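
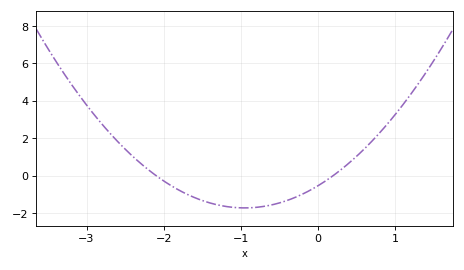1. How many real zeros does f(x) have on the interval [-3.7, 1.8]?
2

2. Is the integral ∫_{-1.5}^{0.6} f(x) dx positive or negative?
negative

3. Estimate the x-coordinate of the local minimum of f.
-0.95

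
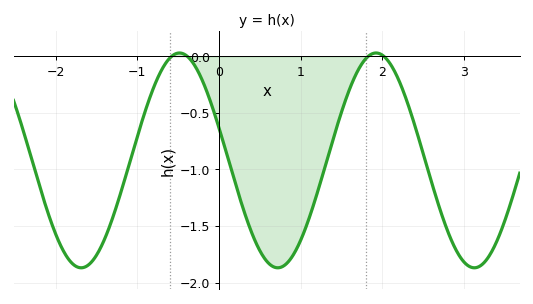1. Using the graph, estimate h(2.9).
-1.71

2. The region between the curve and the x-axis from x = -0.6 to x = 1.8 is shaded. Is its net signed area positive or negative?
negative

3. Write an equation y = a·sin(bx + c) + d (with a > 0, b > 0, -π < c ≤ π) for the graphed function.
y = 0.95sin(2.61x + 2.83) - 0.92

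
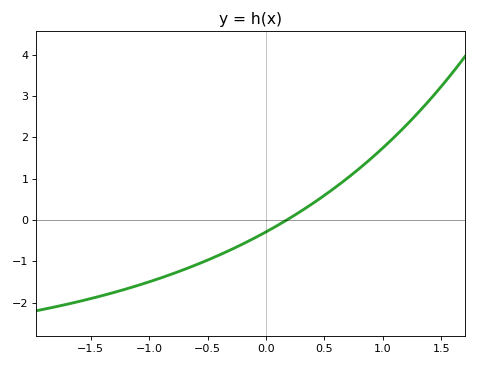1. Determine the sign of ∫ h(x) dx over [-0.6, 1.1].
positive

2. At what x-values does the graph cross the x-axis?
0.179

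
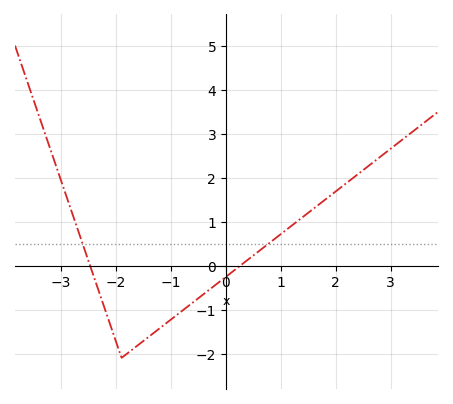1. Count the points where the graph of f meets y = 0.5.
2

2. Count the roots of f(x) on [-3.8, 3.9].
2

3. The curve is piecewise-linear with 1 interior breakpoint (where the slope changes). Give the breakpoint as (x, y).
(-1.9, -2.1)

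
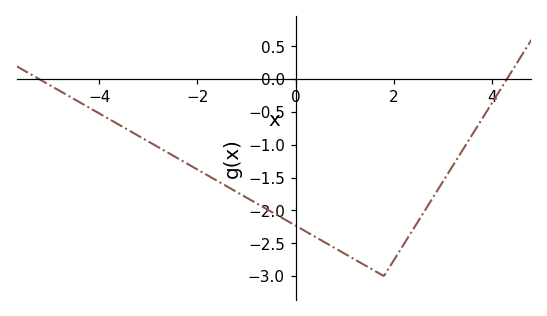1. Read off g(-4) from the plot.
-0.5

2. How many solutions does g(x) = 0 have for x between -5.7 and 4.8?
2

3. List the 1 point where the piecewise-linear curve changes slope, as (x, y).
(1.8, -3)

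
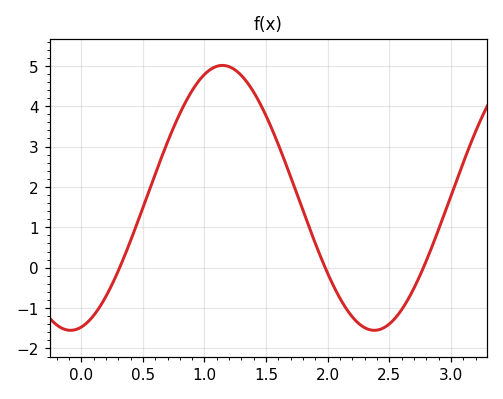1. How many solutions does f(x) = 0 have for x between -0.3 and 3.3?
3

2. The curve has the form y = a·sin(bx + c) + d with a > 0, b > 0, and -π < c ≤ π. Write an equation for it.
y = 3.28sin(2.5x - 1.4) + 1.73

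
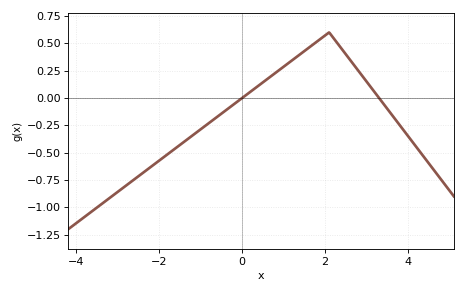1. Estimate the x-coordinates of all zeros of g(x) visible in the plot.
0.006, 3.3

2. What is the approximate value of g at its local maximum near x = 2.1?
0.6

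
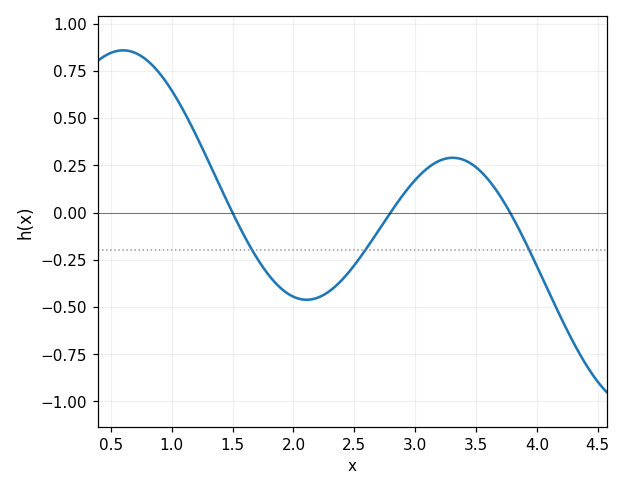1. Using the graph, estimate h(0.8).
0.804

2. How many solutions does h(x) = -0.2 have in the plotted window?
3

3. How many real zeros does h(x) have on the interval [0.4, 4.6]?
3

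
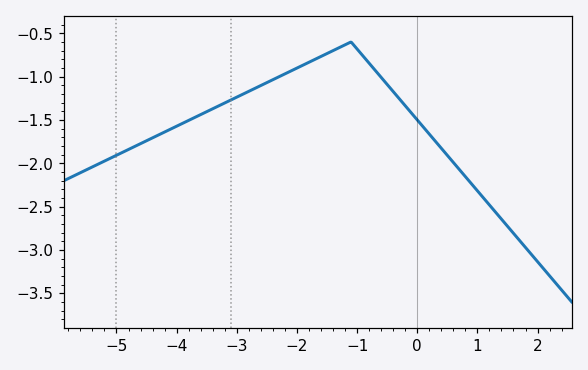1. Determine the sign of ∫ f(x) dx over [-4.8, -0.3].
negative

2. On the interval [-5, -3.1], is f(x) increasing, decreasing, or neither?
increasing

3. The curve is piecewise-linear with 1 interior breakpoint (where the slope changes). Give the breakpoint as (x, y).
(-1.1, -0.6)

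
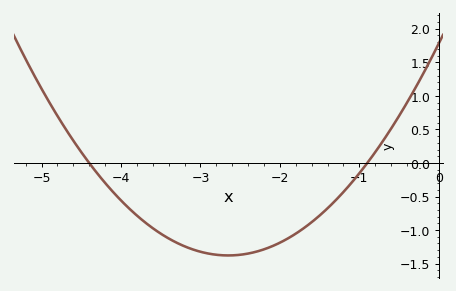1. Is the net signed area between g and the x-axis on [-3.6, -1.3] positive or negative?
negative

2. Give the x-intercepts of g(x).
-4.4, -0.9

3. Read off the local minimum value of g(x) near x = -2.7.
-1.4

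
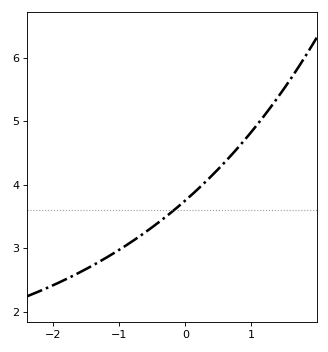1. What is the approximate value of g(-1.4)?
2.7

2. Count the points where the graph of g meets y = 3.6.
1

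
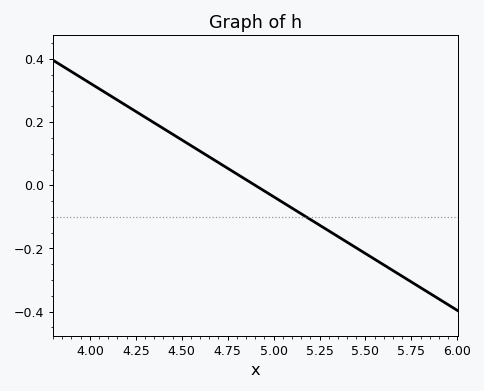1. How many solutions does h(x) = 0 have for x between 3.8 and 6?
1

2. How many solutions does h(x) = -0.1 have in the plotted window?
1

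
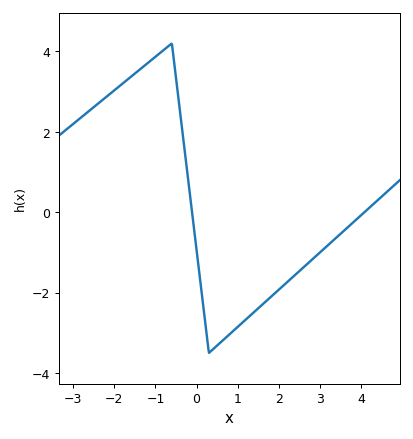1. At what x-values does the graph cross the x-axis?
-0.2, 4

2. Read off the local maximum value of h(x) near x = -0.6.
4.2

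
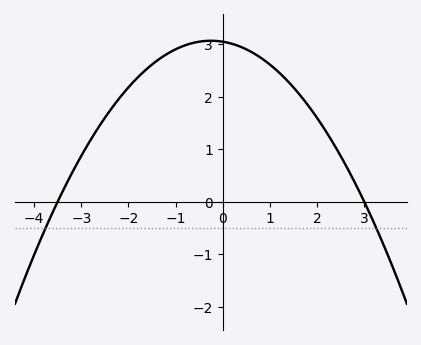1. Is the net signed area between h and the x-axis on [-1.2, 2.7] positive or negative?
positive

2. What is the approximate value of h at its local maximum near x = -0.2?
3.06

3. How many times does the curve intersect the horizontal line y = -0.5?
2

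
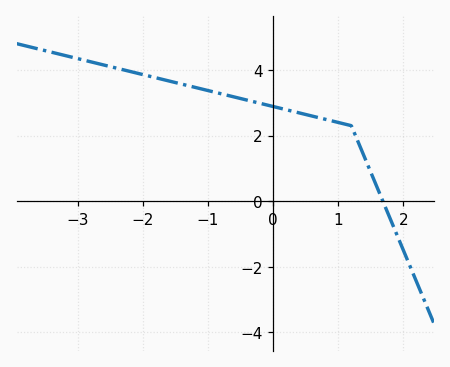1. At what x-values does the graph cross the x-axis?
1.7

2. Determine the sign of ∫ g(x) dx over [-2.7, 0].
positive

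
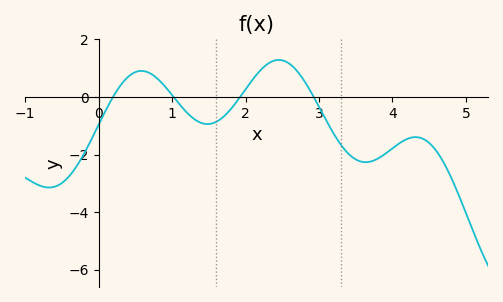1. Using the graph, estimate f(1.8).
-0.419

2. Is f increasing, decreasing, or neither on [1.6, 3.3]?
neither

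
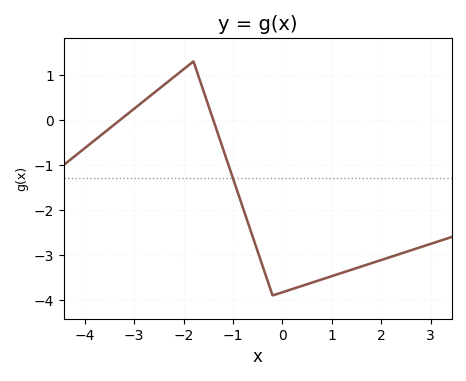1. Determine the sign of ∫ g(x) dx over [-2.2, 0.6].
negative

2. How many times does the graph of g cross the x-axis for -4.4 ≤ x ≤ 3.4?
2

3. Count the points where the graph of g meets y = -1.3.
1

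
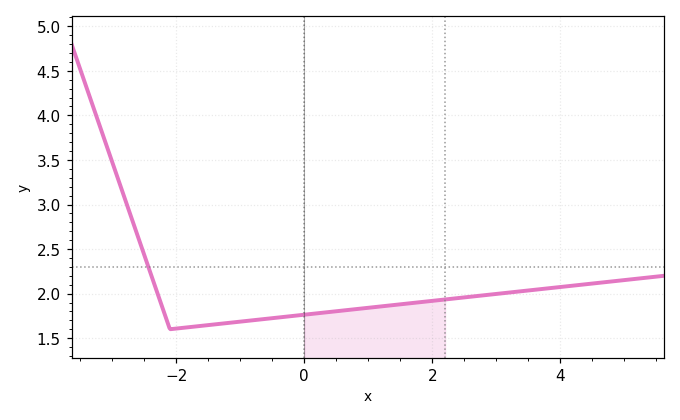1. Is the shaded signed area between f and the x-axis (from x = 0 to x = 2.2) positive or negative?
positive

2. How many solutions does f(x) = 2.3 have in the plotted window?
1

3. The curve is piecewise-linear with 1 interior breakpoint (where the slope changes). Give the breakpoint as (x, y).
(-2.1, 1.6)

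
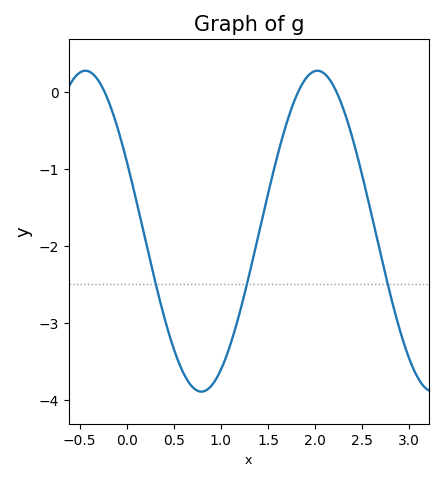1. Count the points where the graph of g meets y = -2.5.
3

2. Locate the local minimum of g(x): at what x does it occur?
0.793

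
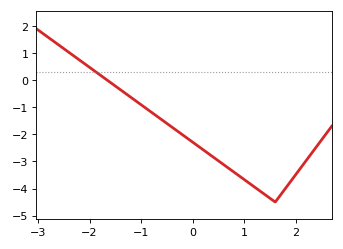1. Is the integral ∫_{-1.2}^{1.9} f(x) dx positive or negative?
negative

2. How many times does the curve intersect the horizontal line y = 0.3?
1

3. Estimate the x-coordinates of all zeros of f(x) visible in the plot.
-1.7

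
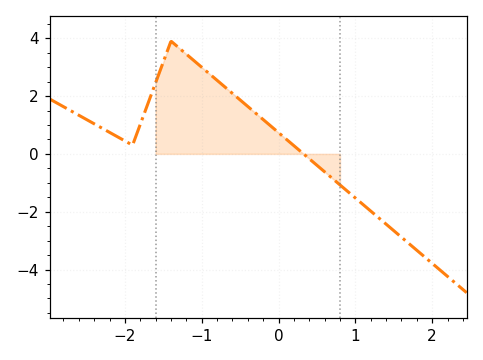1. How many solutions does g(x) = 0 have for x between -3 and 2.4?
1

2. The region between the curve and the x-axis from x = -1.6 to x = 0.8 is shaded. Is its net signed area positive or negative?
positive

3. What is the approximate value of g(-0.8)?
2.54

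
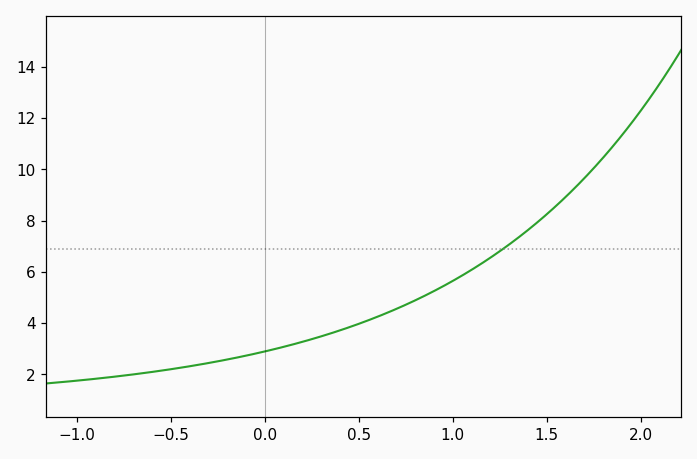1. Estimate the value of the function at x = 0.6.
4.26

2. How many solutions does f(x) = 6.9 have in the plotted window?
1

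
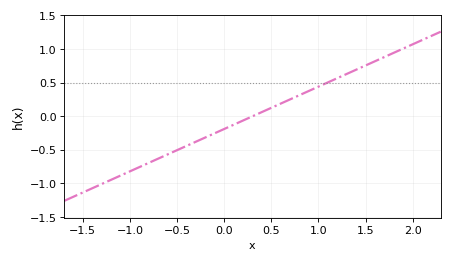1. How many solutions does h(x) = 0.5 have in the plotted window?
1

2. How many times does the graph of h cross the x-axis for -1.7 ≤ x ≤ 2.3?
1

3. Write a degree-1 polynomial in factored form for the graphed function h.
y = 0.63(x - 0.3)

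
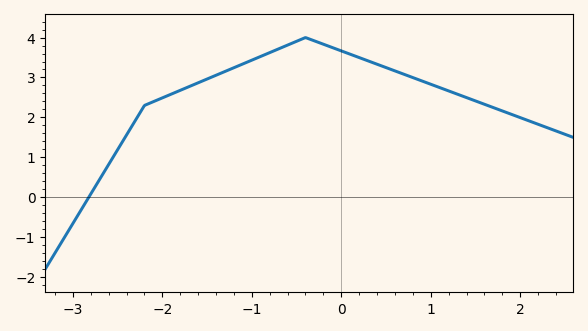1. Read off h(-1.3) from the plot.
3.15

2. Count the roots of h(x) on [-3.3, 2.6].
1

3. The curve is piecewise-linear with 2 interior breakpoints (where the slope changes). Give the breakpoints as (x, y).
(-2.2, 2.3); (-0.4, 4)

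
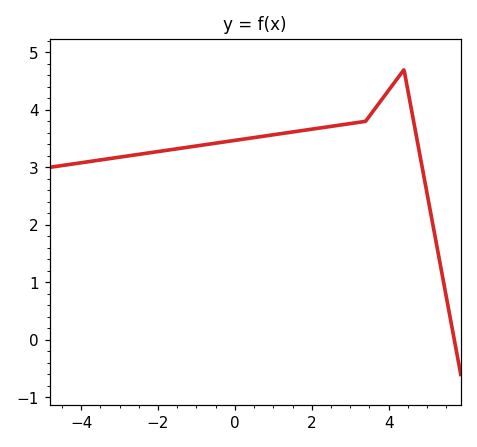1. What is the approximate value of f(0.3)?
3.5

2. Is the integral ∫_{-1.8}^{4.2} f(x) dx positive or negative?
positive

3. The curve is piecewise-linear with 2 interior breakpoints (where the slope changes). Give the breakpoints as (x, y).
(3.4, 3.8); (4.4, 4.7)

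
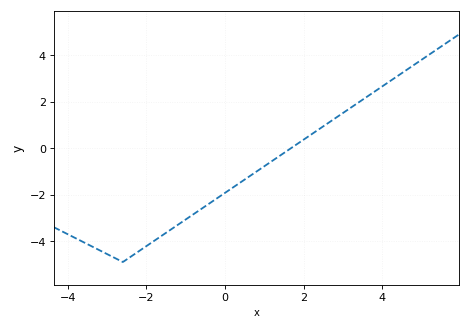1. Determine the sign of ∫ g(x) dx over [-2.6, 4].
negative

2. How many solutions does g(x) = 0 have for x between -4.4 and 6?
1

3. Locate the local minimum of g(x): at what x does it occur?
-2.6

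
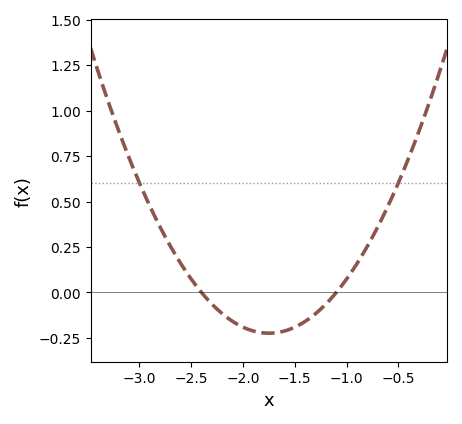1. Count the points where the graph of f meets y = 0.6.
2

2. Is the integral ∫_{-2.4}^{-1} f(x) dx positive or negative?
negative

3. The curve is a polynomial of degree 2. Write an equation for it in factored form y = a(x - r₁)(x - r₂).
y = 0.53(x + 2.4)(x + 1.1)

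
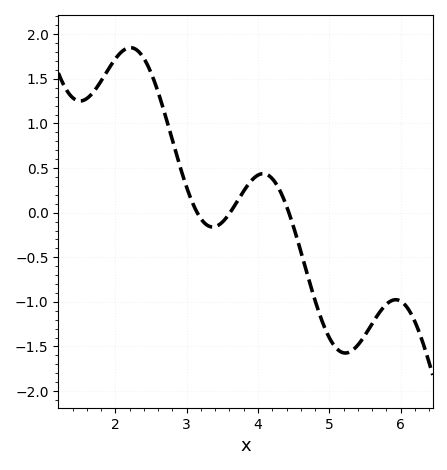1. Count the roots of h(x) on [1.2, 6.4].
3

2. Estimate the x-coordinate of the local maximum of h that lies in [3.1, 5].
4.1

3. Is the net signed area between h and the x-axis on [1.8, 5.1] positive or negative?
positive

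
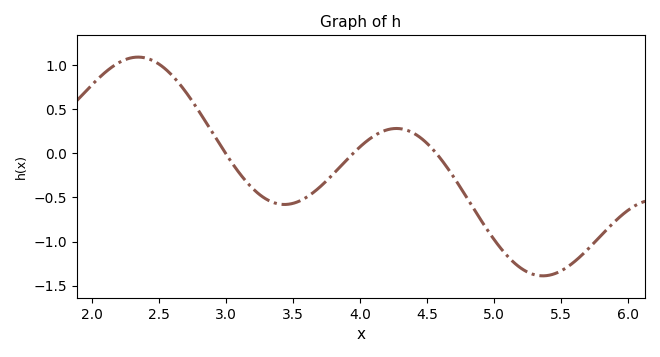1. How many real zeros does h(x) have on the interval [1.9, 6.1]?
3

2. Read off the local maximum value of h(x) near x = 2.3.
1.09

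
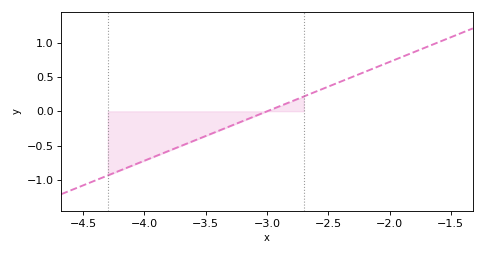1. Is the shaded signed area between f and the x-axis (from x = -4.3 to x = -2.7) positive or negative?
negative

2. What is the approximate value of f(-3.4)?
-0.288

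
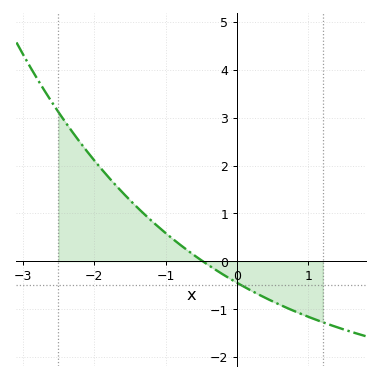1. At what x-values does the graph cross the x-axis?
-0.48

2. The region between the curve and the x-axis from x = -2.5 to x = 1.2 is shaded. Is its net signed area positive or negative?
positive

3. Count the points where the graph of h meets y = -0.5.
1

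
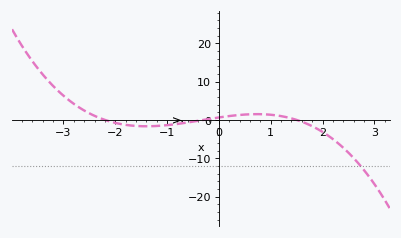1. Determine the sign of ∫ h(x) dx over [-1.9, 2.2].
negative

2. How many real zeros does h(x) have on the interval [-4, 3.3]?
3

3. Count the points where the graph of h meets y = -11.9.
1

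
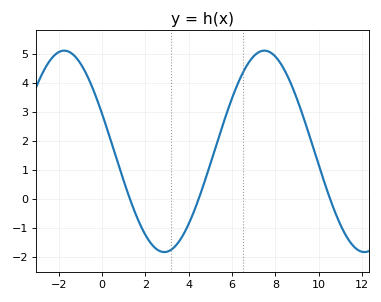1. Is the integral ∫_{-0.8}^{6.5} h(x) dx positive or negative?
positive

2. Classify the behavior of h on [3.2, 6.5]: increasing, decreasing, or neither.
increasing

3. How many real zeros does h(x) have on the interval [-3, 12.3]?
3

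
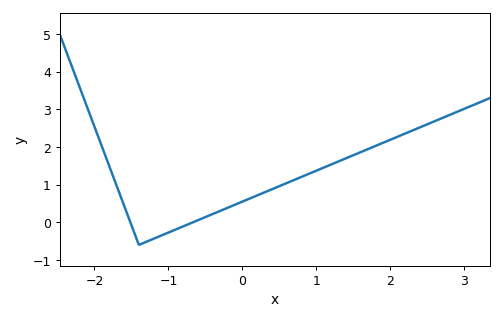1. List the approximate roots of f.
-1.51, -0.669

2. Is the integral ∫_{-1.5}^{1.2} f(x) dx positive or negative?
positive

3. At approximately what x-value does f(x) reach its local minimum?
-1.4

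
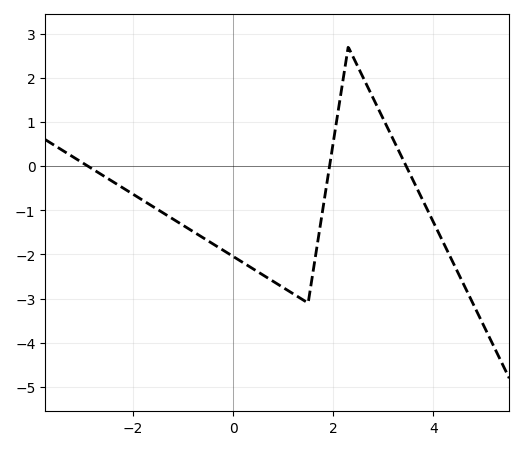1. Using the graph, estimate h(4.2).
-1.73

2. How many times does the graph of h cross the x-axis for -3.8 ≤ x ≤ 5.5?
3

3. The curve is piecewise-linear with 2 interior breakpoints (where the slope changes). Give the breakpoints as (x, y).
(1.5, -3.1); (2.3, 2.7)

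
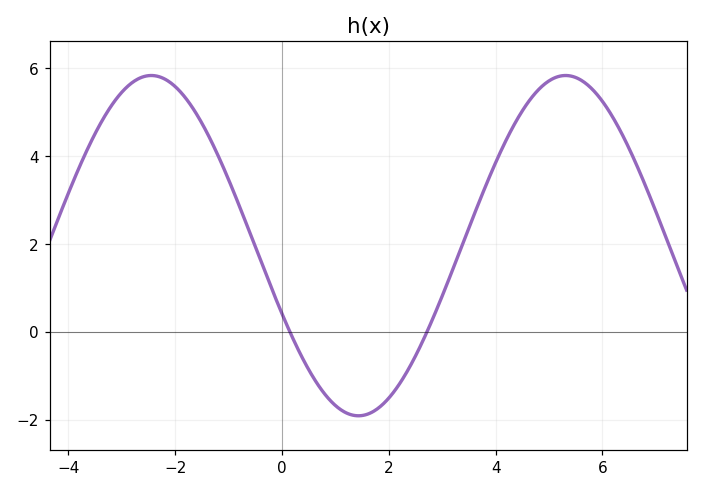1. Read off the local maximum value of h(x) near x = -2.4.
5.8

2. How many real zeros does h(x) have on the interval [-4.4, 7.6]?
2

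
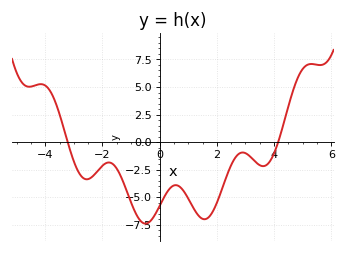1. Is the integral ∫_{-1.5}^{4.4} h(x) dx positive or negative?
negative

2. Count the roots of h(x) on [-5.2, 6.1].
2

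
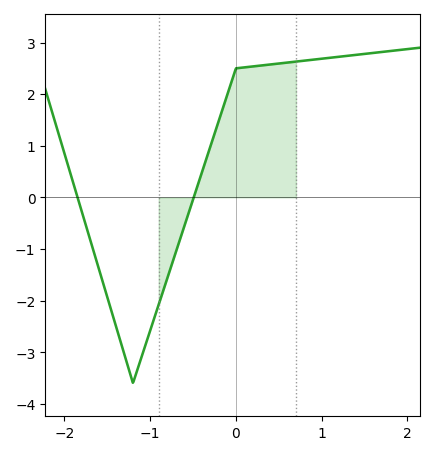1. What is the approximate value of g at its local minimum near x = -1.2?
-3.6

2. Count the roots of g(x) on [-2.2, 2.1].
2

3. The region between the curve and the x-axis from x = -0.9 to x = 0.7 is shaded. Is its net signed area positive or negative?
positive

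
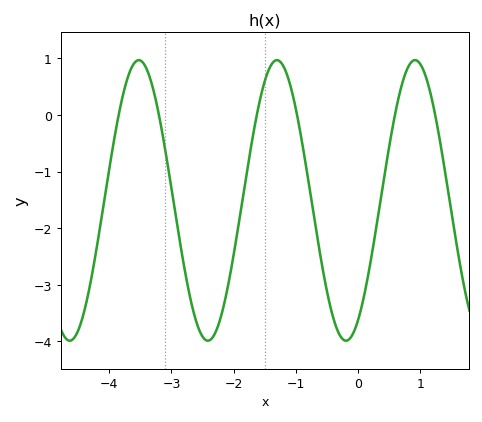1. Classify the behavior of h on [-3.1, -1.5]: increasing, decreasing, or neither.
neither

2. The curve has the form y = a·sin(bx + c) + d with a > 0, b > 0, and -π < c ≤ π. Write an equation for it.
y = 2.48sin(2.8x - 1) - 1.51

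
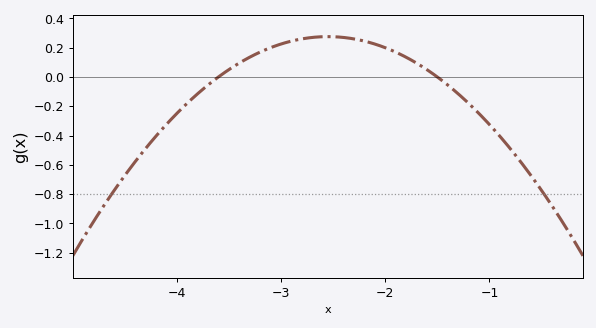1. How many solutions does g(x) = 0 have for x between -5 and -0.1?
2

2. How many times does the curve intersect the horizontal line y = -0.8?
2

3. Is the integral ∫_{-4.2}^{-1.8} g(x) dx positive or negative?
positive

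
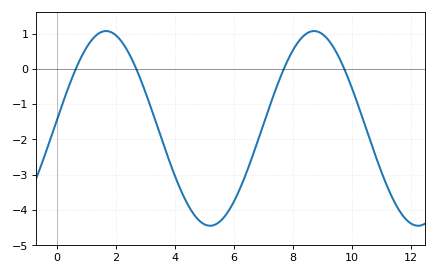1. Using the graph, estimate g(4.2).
-3.44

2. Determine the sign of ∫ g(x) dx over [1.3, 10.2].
negative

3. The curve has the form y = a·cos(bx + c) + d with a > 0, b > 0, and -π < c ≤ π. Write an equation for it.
y = 2.76cos(0.89x - 1.48) - 1.69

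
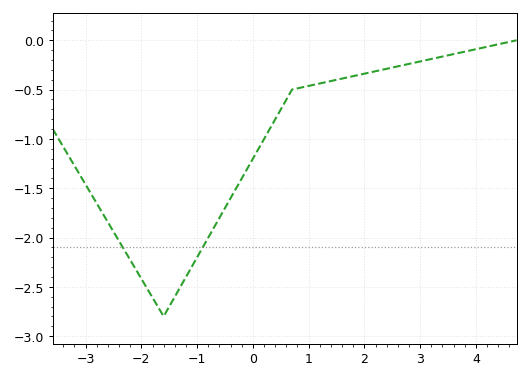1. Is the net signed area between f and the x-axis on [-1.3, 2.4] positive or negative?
negative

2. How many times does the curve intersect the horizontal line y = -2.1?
2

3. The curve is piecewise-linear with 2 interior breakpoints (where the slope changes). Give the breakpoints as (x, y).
(-1.6, -2.8); (0.7, -0.5)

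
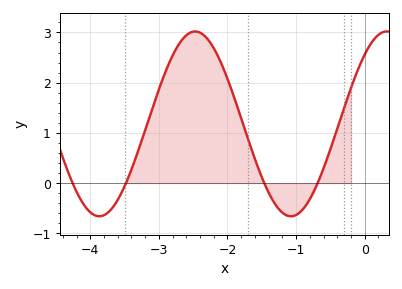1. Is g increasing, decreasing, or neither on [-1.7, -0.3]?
neither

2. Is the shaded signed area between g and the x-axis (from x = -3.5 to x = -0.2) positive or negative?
positive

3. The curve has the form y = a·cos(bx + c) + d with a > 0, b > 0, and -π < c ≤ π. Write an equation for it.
y = 1.84cos(2.2x - 0.72) + 1.18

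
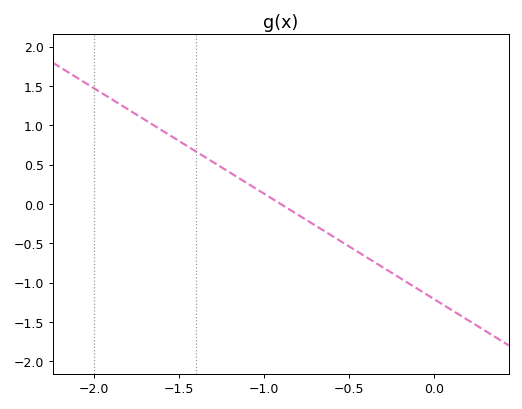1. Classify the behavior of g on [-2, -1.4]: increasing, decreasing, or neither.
decreasing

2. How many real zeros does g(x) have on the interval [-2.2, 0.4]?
1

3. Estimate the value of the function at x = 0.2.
-1.47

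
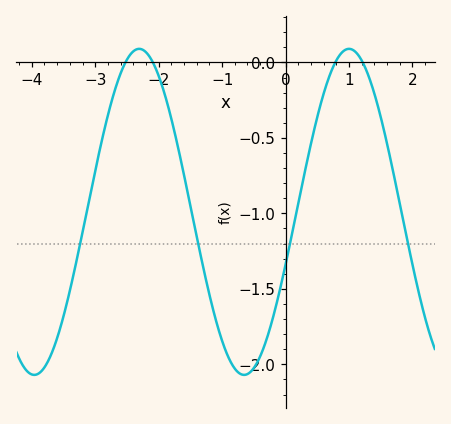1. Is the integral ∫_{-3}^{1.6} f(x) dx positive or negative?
negative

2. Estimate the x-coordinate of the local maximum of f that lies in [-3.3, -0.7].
-2.3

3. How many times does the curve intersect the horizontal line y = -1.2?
4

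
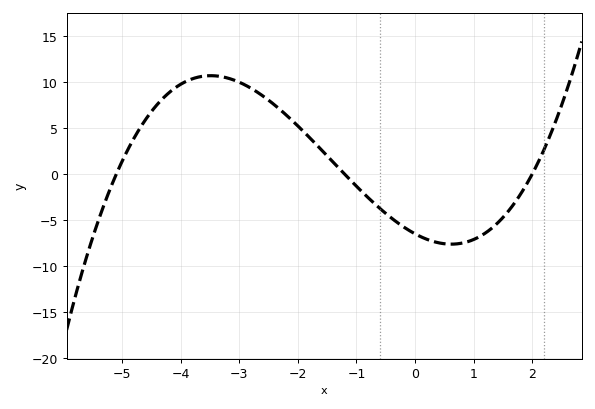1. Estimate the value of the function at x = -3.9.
10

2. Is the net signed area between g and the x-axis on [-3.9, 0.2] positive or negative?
positive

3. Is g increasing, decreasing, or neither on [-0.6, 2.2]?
neither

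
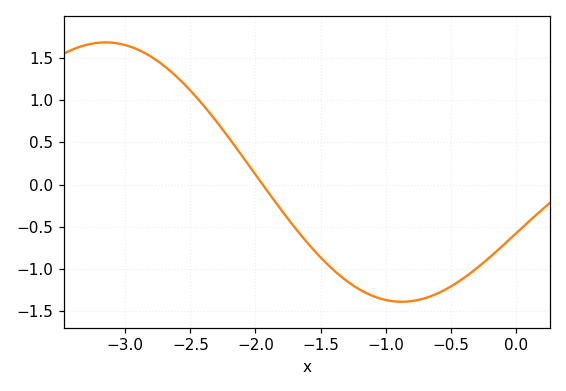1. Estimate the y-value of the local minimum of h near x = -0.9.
-1.39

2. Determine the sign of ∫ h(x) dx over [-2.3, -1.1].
negative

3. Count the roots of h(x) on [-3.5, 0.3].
1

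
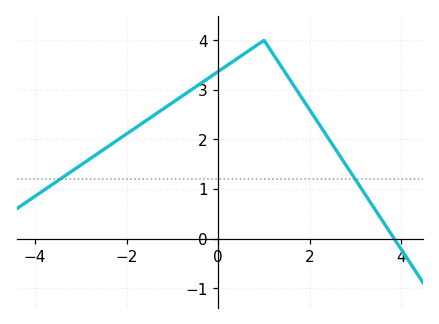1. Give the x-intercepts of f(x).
3.8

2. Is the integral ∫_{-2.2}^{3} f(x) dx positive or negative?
positive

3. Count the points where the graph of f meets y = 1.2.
2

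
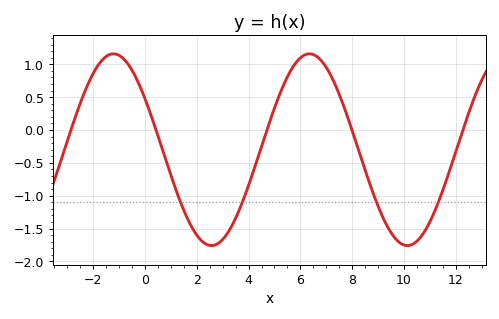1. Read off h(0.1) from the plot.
0.35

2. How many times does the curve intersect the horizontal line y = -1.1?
4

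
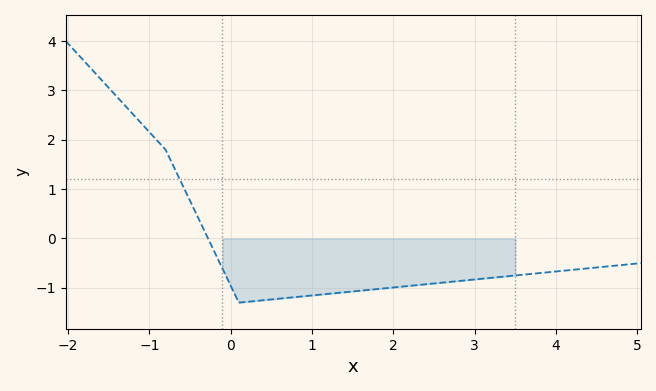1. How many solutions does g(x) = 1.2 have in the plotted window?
1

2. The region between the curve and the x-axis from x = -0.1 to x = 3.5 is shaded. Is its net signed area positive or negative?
negative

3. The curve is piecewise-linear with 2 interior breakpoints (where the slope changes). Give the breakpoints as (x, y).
(-0.8, 1.8); (0.1, -1.3)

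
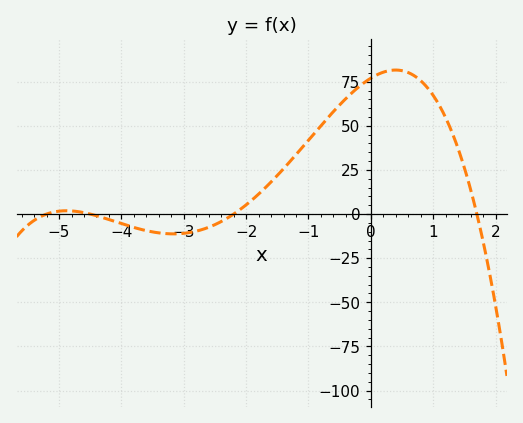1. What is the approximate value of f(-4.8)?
2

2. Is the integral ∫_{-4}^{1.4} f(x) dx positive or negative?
positive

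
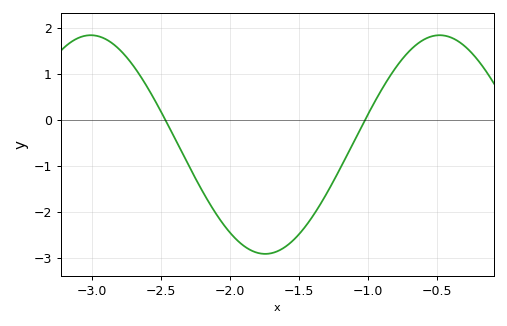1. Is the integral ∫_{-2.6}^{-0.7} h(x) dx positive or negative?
negative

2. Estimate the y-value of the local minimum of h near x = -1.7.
-2.9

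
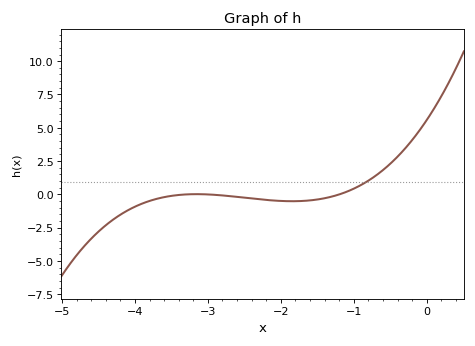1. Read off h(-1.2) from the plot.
0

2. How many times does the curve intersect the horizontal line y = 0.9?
1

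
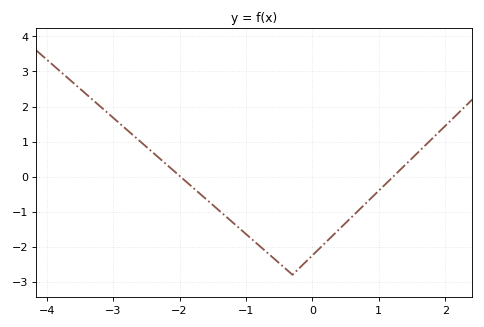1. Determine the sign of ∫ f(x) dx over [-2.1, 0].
negative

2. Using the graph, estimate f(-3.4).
2.3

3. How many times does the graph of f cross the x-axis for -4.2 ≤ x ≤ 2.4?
2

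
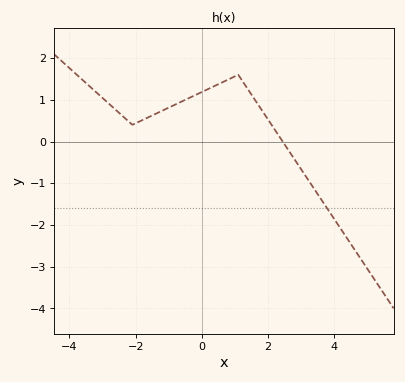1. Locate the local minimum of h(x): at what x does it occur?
-2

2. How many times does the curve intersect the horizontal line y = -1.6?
1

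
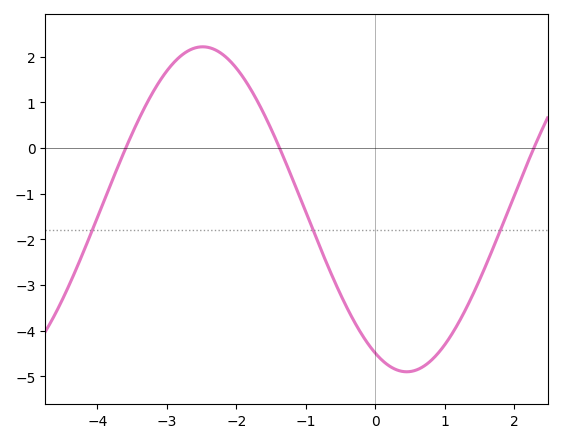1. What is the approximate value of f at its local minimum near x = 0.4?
-4.9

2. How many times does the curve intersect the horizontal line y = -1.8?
3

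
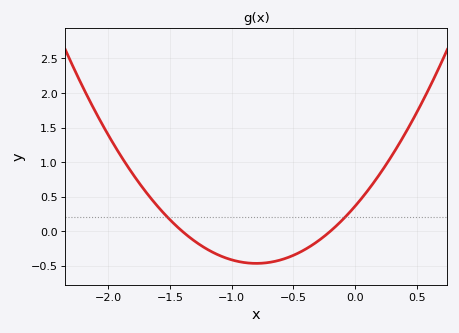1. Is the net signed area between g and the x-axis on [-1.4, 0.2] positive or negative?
negative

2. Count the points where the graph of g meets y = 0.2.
2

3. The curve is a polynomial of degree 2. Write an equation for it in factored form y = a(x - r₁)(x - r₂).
y = 1.29(x + 1.4)(x + 0.2)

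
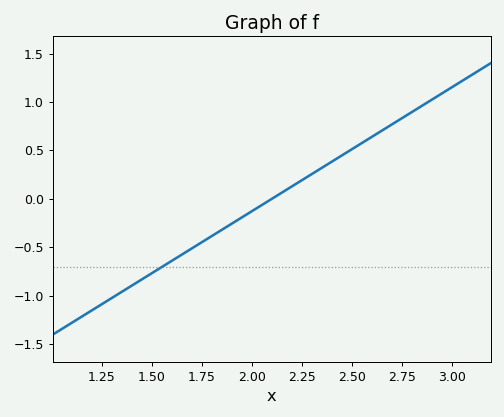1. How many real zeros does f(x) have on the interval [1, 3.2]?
1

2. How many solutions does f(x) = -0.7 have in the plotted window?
1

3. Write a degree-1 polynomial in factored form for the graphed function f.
y = 1.28(x - 2.1)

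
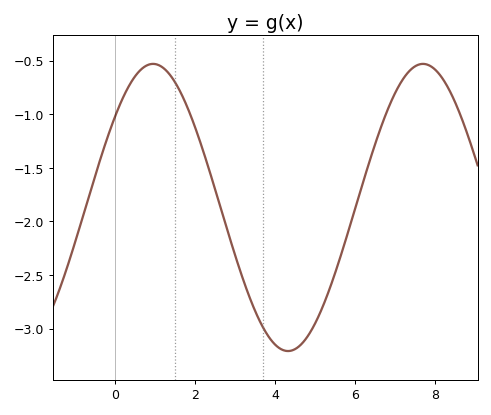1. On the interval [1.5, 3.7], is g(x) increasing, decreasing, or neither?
decreasing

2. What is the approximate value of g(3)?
-2.3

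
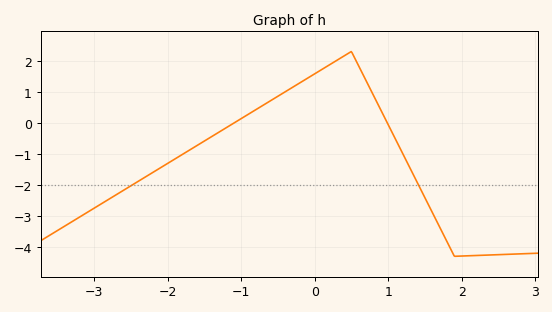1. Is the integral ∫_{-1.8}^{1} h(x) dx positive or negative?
positive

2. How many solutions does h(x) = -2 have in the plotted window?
2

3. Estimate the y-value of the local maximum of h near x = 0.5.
2.3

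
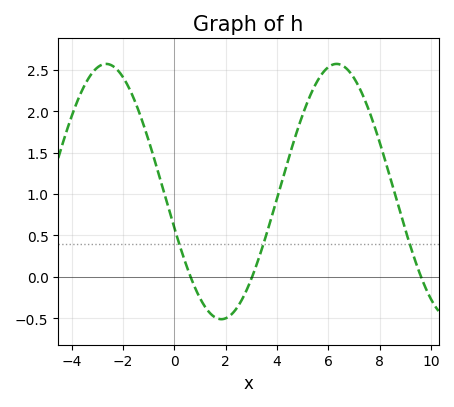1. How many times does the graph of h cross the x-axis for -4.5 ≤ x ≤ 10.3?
3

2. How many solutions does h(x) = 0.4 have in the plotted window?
3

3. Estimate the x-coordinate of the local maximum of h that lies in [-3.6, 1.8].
-2.6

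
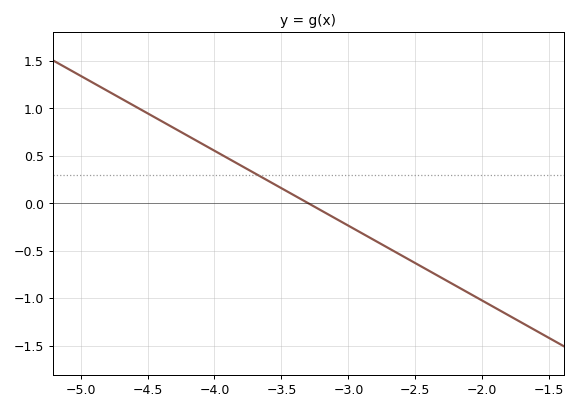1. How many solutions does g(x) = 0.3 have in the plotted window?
1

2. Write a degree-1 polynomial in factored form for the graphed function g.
y = -0.79(x + 3.3)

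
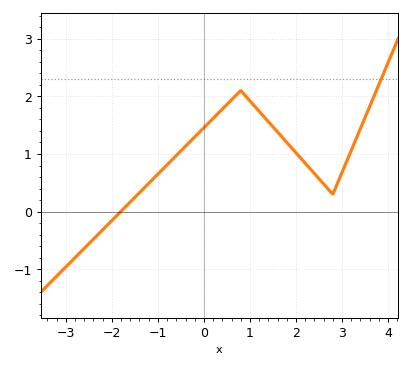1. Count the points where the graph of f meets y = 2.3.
1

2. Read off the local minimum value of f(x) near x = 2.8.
0.3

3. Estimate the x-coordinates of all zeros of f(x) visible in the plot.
-1.8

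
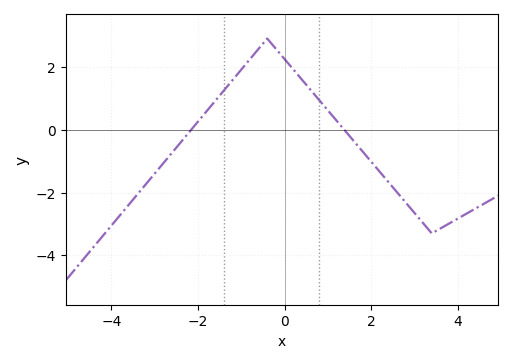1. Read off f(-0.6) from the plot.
2.6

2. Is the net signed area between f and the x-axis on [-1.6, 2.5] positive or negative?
positive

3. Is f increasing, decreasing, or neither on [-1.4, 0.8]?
neither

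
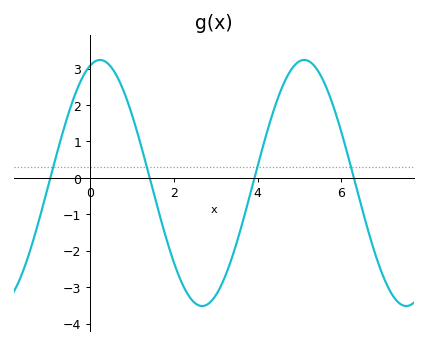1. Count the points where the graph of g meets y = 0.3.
4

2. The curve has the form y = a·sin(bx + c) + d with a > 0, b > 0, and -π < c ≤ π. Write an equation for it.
y = 3.38sin(1.29x + 1.26) - 0.14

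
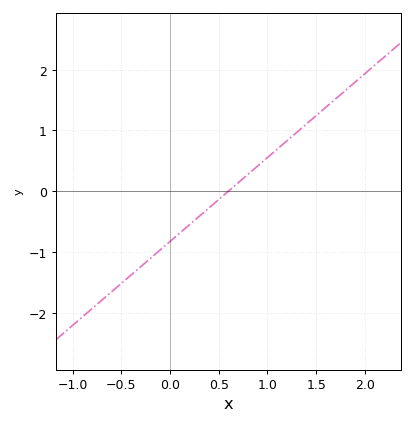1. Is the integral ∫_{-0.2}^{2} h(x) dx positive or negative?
positive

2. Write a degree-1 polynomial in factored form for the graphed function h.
y = 1.38(x - 0.6)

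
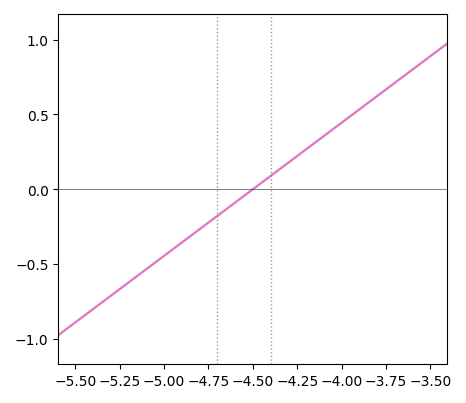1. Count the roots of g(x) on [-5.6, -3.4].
1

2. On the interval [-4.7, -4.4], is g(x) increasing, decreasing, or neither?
increasing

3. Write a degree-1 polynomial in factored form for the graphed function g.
y = 0.89(x + 4.5)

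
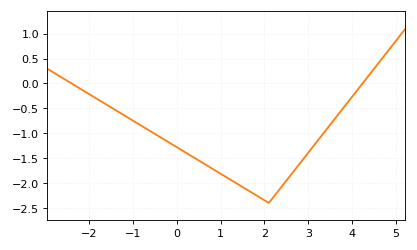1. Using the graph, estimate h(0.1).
-1.35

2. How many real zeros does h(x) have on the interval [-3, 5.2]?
2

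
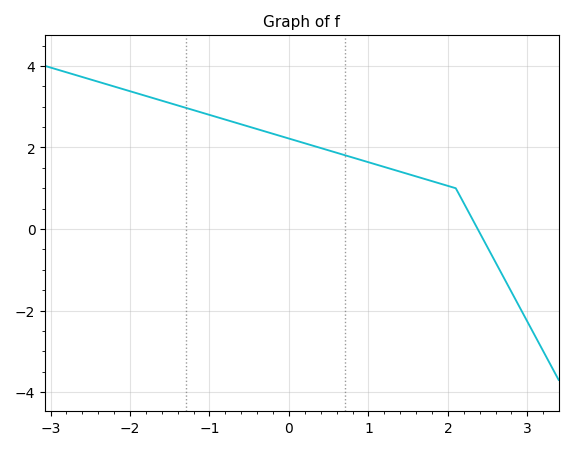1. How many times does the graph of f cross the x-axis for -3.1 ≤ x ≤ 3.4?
1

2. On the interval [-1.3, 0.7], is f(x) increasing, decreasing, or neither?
decreasing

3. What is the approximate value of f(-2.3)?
3.6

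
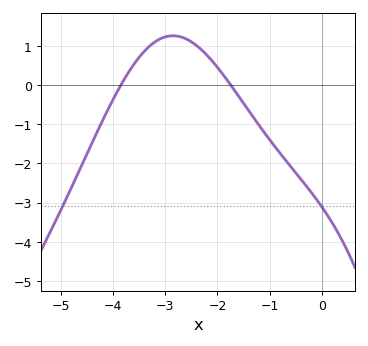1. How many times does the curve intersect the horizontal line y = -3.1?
2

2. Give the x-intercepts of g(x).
-3.85, -1.75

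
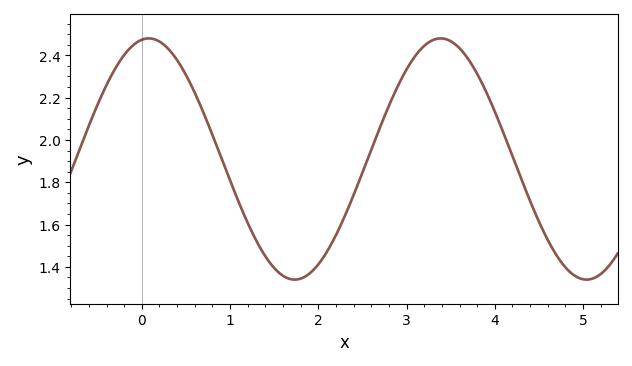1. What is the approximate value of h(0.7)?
2.13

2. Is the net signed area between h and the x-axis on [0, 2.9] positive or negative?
positive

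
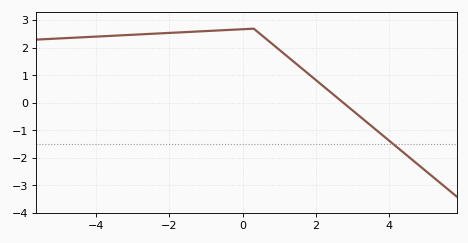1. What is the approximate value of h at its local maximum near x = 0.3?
2.7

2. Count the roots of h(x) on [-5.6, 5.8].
1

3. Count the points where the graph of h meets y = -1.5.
1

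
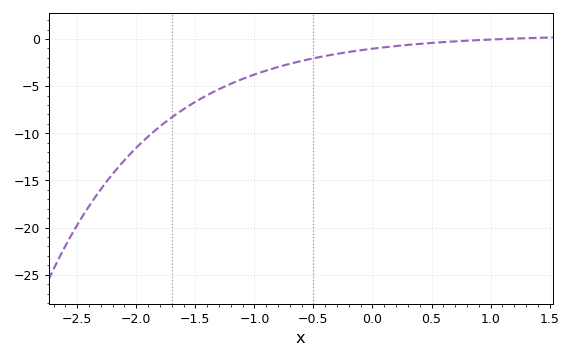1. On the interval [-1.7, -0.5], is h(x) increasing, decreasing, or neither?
increasing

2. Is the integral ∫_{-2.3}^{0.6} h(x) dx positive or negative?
negative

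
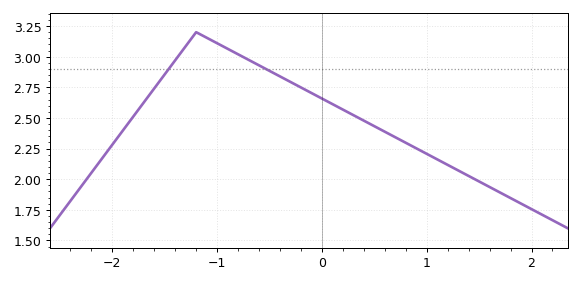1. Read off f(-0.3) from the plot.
2.8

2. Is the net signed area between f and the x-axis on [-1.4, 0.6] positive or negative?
positive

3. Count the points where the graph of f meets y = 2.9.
2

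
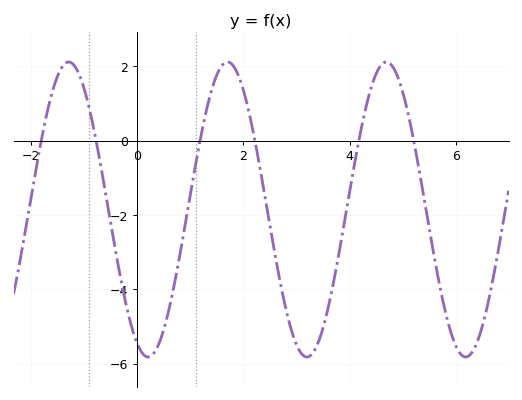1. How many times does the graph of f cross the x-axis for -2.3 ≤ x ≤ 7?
6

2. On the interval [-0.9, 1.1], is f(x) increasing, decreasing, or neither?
neither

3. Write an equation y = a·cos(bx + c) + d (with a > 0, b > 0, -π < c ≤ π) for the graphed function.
y = 3.97cos(2.1x + 2.71) - 1.85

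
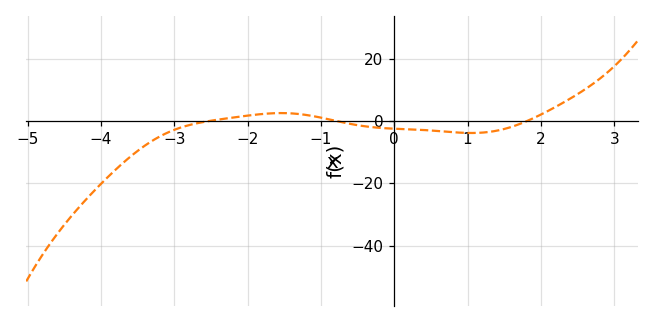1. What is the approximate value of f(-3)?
-2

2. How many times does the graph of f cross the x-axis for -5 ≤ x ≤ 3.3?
3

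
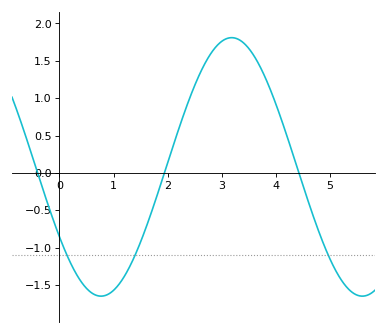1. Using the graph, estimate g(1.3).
-1.25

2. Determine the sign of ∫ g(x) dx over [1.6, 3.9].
positive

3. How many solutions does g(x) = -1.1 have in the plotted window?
3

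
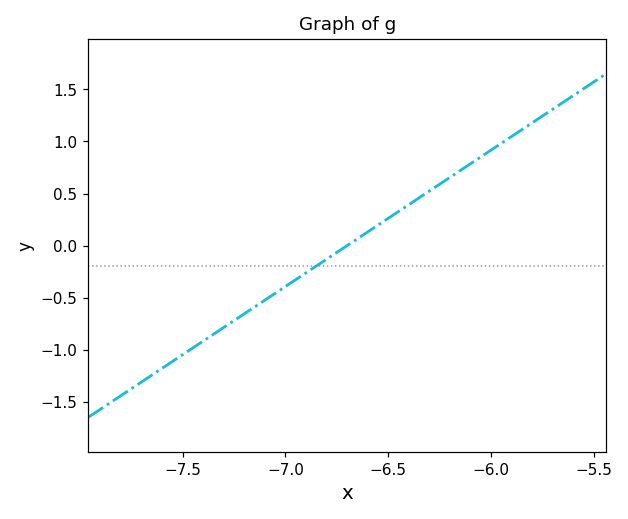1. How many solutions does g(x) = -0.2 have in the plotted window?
1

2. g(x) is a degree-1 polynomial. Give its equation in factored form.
y = 1.31(x + 6.7)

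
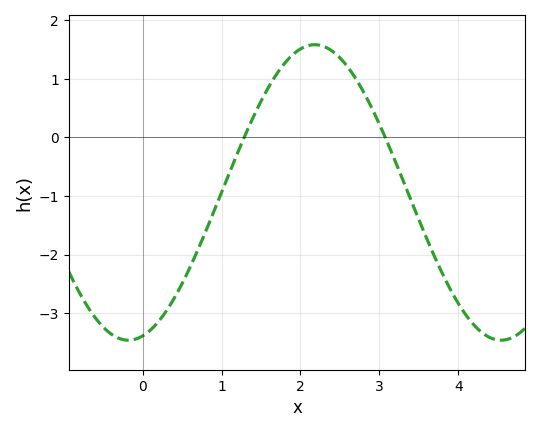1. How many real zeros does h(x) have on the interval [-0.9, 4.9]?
2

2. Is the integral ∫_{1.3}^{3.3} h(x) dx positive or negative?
positive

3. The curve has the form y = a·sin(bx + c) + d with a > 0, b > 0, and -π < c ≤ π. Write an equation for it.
y = 2.52sin(1.33x - 1.33) - 0.94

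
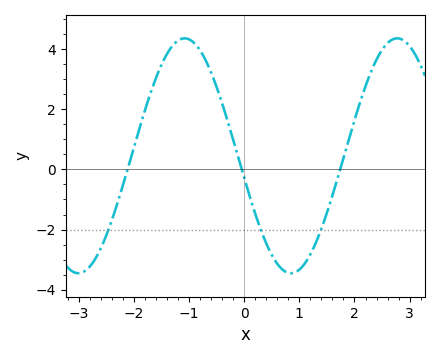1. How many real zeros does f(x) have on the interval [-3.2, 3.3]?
3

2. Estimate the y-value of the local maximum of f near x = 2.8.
4.35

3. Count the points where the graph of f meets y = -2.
3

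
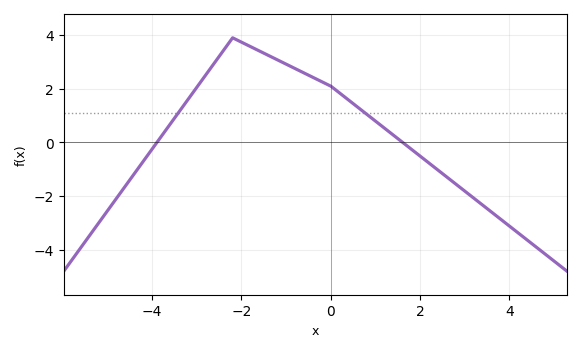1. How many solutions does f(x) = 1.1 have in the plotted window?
2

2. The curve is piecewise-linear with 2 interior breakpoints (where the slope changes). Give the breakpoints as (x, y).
(-2.2, 3.9); (0, 2.1)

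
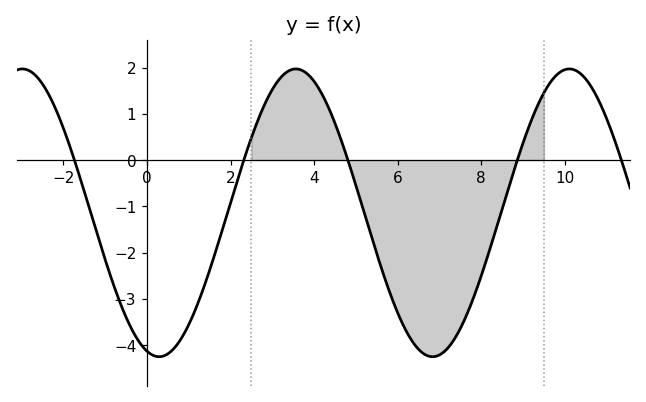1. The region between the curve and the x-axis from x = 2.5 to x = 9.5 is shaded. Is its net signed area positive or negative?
negative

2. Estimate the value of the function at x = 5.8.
-2.83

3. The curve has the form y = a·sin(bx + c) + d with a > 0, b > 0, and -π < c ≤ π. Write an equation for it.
y = 3.11sin(0.96x - 1.85) - 1.14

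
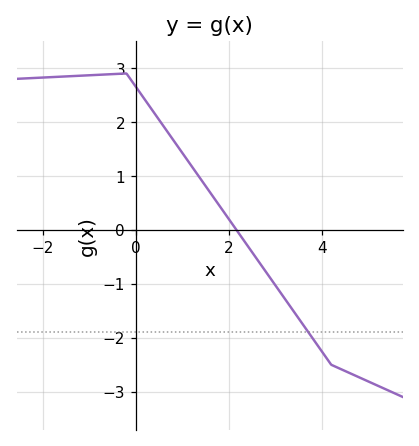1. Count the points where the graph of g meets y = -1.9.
1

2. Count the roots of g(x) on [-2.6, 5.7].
1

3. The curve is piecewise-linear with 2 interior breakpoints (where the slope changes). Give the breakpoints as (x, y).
(-0.2, 2.9); (4.2, -2.5)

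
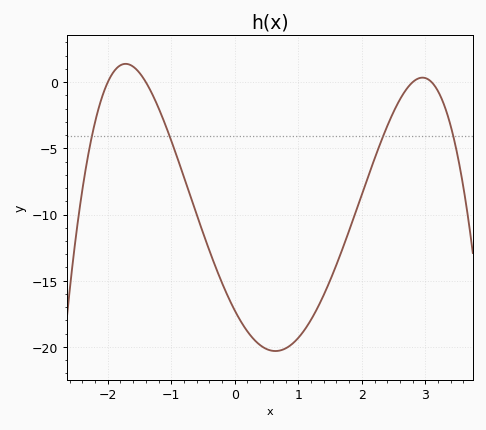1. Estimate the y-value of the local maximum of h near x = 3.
0.5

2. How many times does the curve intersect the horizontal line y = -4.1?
4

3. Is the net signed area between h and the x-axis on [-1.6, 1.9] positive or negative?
negative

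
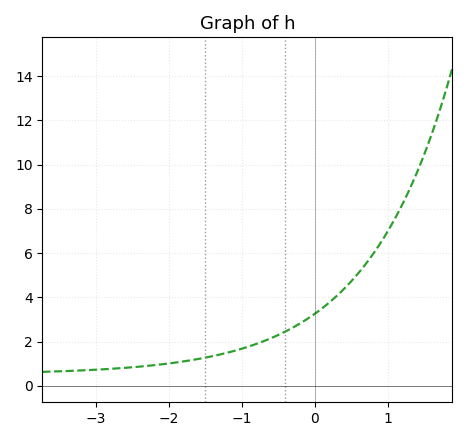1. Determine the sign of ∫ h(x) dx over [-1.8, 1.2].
positive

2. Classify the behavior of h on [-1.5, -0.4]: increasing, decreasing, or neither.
increasing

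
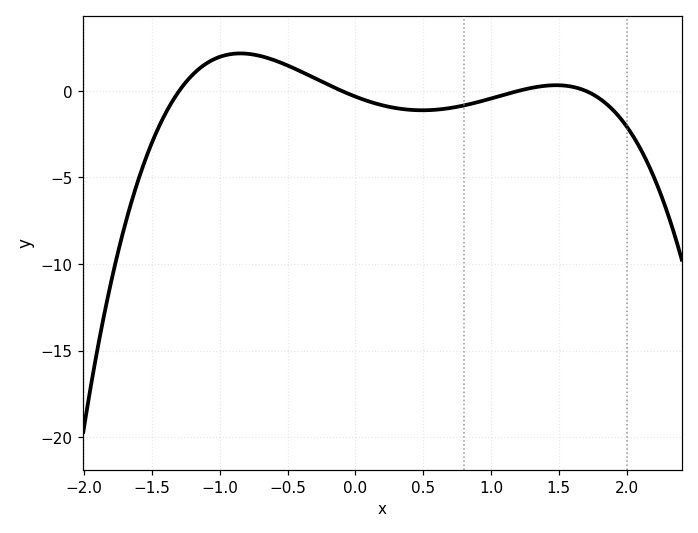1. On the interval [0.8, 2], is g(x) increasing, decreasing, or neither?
neither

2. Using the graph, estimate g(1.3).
0.179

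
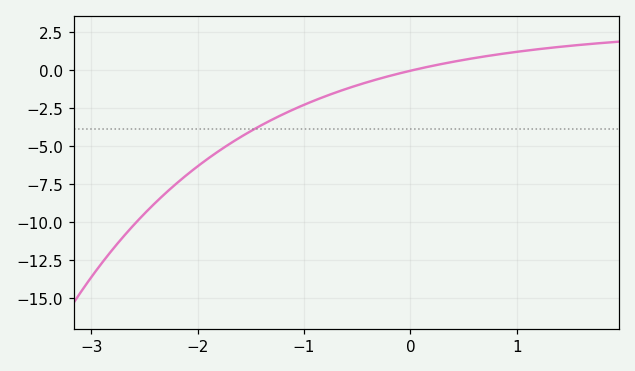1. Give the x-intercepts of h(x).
0.043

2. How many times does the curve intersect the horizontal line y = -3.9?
1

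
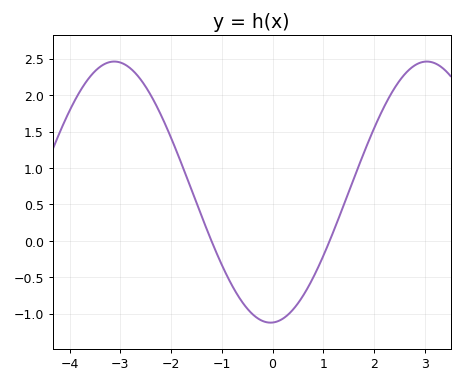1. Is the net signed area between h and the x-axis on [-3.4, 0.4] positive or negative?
positive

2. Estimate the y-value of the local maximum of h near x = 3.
2.45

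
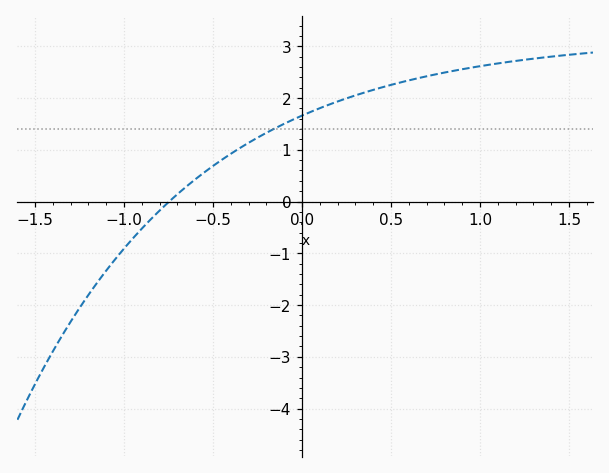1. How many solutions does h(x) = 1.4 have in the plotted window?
1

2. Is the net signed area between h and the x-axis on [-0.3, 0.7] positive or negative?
positive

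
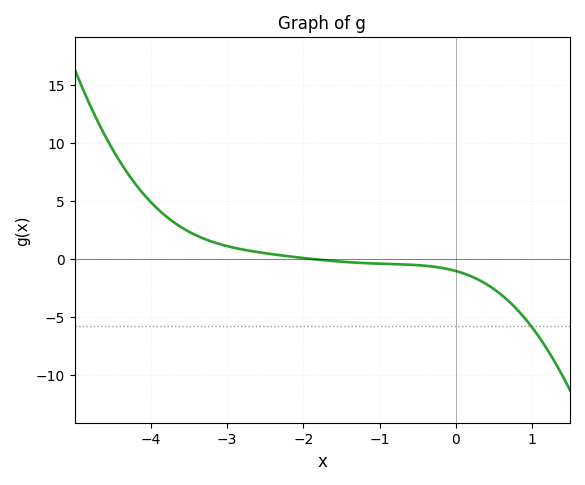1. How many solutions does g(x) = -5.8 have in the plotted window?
1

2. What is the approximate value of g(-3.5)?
2.5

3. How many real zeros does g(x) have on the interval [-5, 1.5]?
1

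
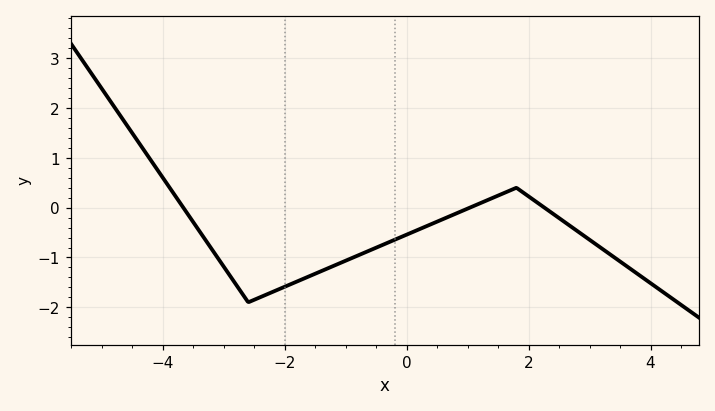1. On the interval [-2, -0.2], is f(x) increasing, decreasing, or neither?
increasing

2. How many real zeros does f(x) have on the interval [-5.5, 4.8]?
3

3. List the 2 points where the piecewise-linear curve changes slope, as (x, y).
(-2.6, -1.9); (1.8, 0.4)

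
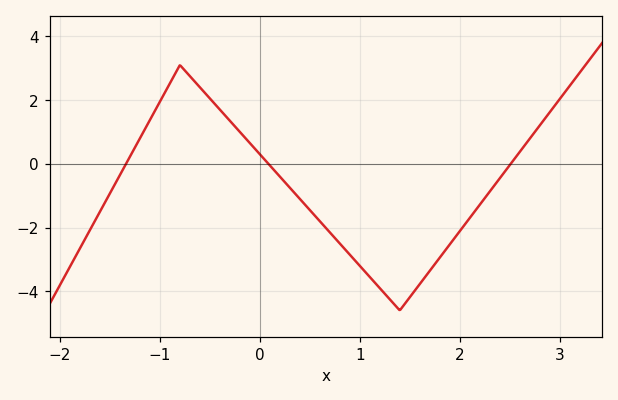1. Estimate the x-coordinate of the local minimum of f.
1.4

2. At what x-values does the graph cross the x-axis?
-1.34, 0.086, 2.51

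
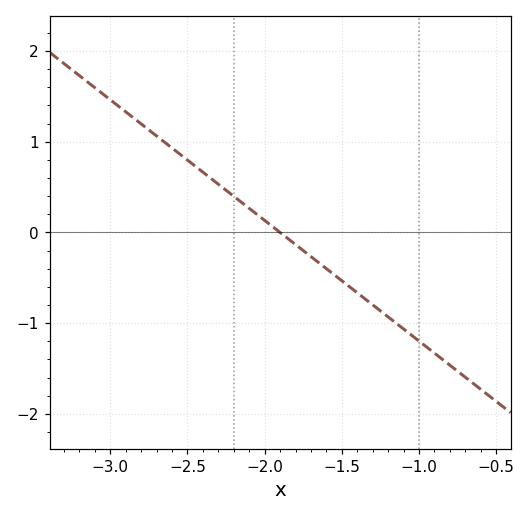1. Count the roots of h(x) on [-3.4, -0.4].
1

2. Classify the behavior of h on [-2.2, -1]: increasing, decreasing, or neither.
decreasing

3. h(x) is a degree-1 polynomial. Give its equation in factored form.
y = -1.33(x + 1.9)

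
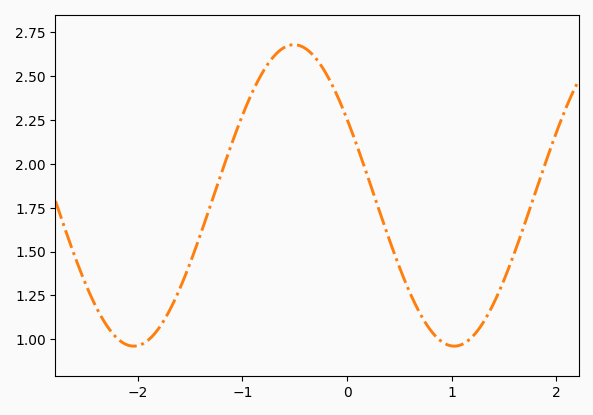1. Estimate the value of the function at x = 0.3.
1.74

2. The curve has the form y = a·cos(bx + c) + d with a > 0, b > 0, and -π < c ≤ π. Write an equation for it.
y = 0.86cos(2x + 1) + 1.82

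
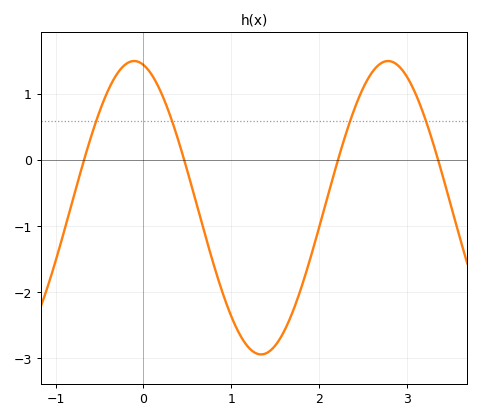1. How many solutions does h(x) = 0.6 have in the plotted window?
4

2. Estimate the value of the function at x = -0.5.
0.7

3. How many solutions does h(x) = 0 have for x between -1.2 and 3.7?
4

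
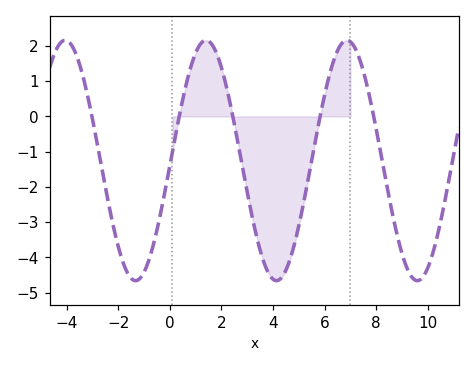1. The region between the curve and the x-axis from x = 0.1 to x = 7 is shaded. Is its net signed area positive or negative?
negative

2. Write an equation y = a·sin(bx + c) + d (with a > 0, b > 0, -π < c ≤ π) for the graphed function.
y = 3.41sin(1.15x - 0.04) - 1.25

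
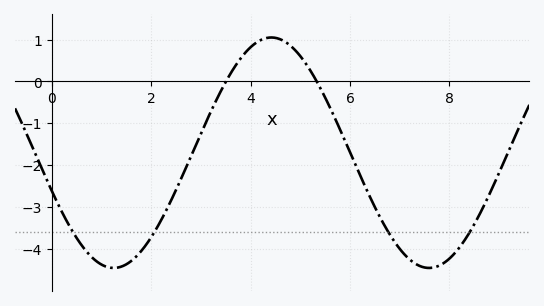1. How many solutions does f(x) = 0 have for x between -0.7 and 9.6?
2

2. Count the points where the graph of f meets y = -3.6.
4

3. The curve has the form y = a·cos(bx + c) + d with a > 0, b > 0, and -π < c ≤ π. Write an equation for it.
y = 2.75cos(0.99x + 1.9) - 1.7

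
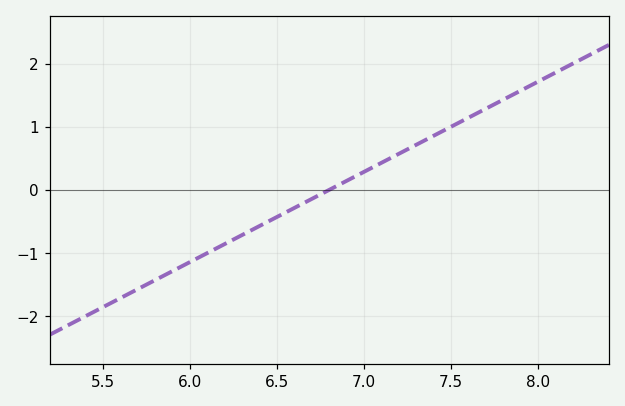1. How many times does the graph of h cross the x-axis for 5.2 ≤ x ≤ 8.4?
1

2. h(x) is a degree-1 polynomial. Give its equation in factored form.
y = 1.43(x - 6.8)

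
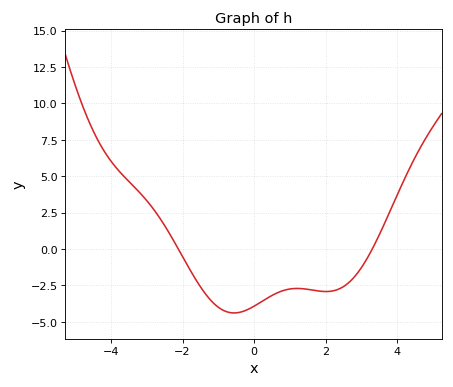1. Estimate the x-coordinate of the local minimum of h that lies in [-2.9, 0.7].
-0.561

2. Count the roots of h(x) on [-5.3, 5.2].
2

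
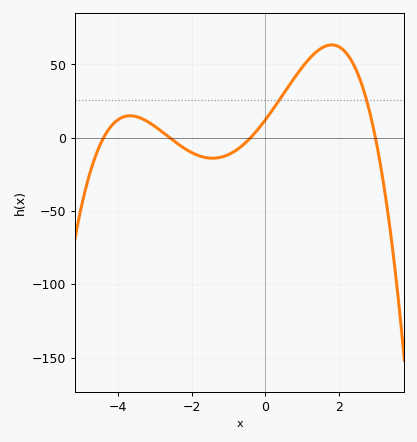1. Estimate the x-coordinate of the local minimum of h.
-1.43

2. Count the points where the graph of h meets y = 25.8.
2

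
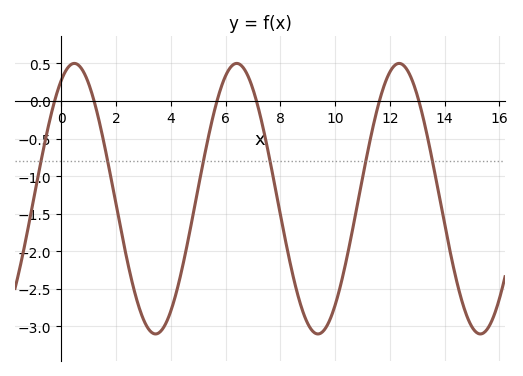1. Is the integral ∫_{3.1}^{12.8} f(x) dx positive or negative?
negative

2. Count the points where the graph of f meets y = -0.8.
6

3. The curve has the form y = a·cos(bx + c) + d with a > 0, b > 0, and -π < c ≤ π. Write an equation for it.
y = 1.8cos(1.06x - 0.512) - 1.3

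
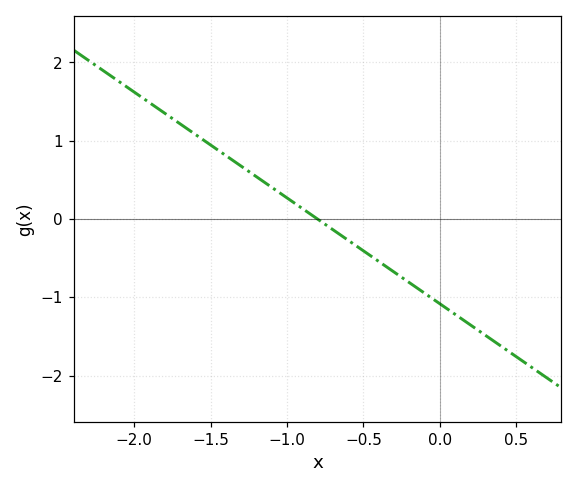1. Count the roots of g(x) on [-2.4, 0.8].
1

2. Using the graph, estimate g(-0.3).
-0.7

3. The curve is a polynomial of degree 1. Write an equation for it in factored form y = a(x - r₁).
y = -1.35(x + 0.8)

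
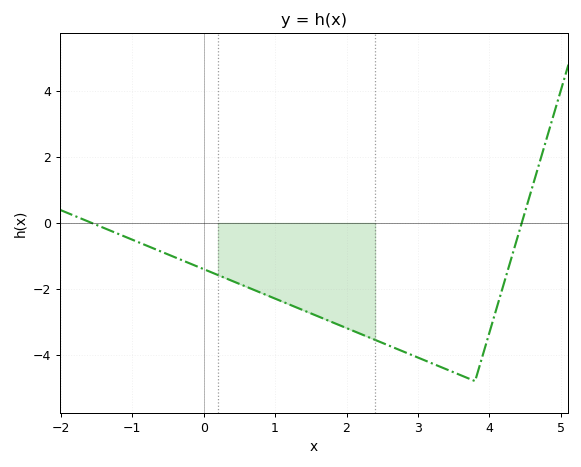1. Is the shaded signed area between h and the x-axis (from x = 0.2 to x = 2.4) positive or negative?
negative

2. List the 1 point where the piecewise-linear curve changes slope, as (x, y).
(3.8, -4.8)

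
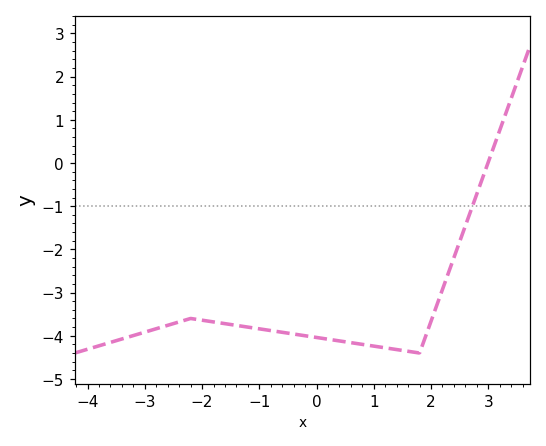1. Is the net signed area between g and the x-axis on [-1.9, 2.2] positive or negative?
negative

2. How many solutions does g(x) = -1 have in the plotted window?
1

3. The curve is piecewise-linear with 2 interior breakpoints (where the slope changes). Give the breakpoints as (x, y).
(-2.2, -3.6); (1.8, -4.4)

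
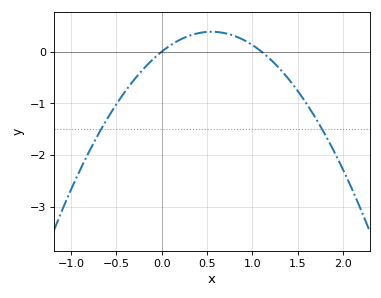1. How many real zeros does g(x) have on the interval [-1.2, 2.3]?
2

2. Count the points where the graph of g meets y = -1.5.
2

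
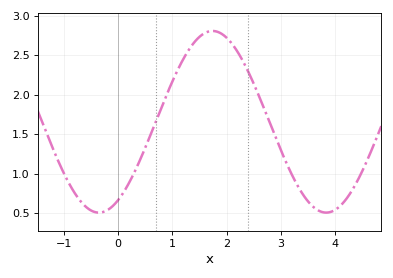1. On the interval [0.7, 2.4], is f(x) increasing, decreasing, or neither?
neither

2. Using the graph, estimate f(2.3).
2.43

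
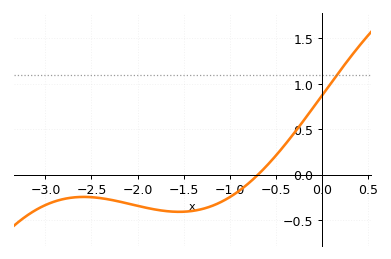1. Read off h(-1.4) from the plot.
-0.4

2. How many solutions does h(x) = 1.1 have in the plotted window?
1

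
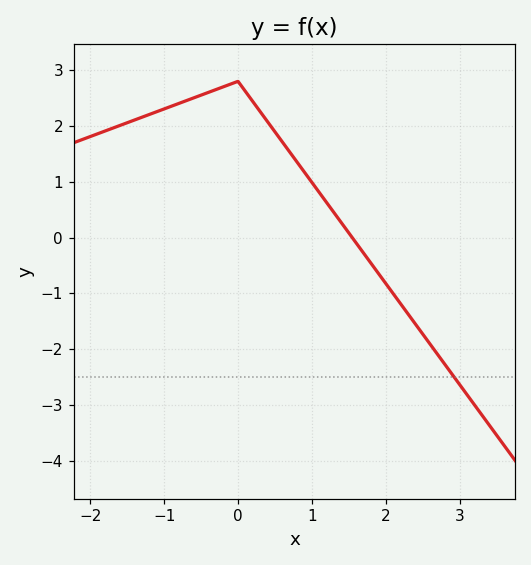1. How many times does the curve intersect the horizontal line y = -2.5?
1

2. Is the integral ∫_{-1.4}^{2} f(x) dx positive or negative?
positive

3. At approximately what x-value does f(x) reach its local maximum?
0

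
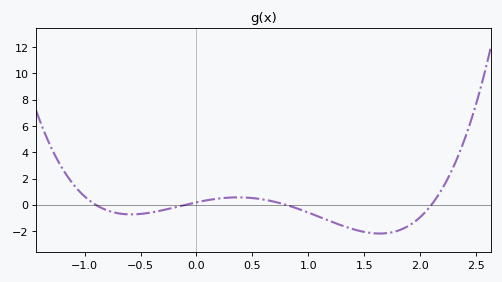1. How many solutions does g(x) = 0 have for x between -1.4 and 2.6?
4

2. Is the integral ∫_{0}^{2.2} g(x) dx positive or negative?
negative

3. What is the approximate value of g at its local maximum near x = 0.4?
0.568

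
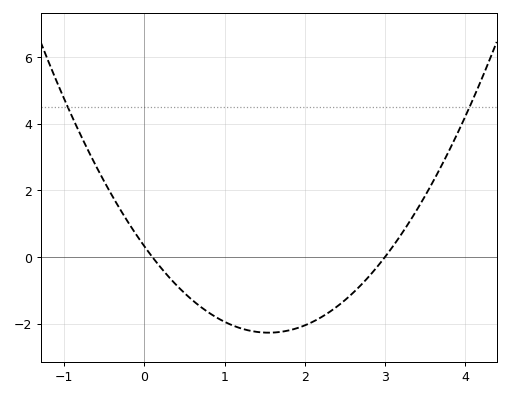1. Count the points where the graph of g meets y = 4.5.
2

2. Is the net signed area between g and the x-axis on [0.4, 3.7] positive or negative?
negative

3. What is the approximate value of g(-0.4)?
1.84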